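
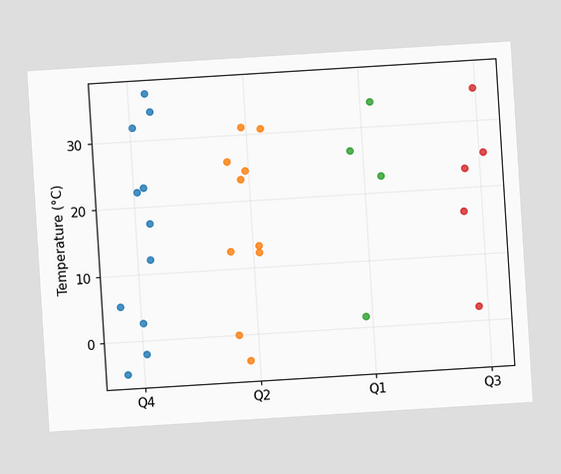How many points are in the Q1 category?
4

The chart is tilted about 4° counter-clockwise. Counting the markers in the Q1 column gives 4.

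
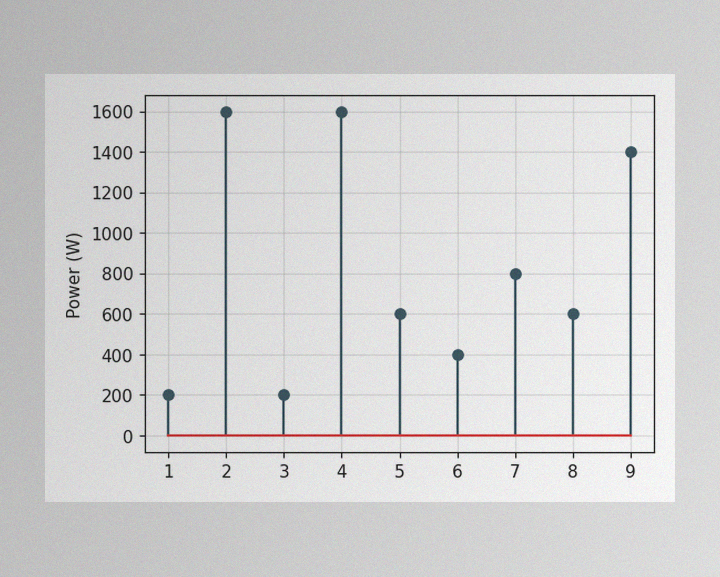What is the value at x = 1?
200W

The image has some photo noise and uneven lighting. The stem at x=1 reaches 200W.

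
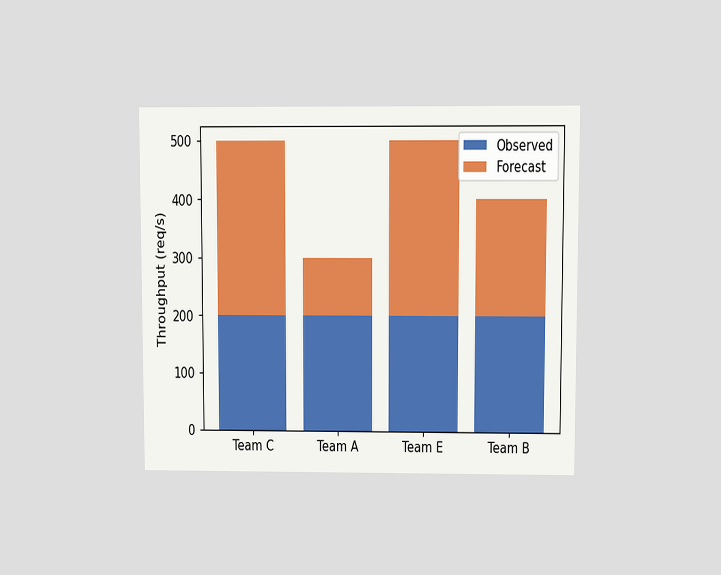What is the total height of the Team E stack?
500req/s

The chart is viewed at a slight angle. The Team E stack's top reaches 500req/s on the y-axis.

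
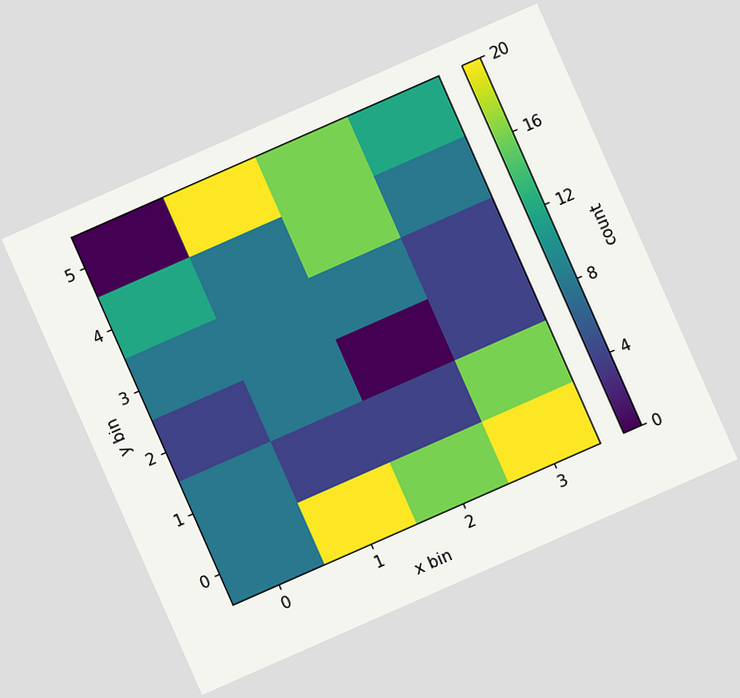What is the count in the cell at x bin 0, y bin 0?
8

The chart is tilted about 24° counter-clockwise. Matching the cell (0, 0) against the colorbar gives 8.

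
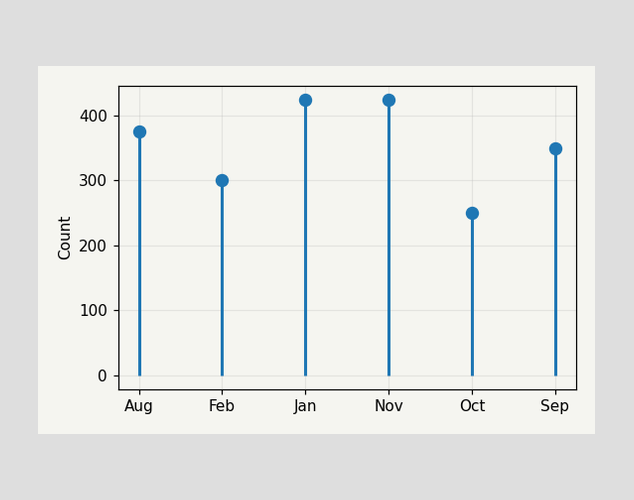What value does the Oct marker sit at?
250

The Oct marker sits at 250.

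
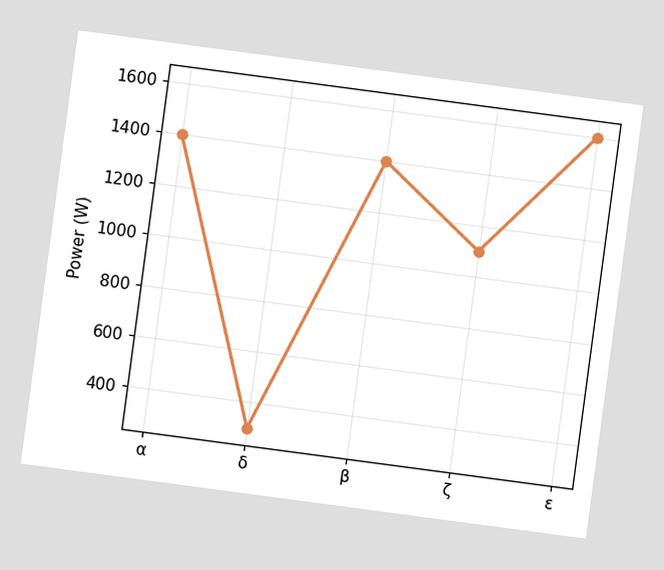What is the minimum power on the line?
The chart is tilted about 8° clockwise. The lowest point is at δ, and reading across to the y-axis gives 300W.

300W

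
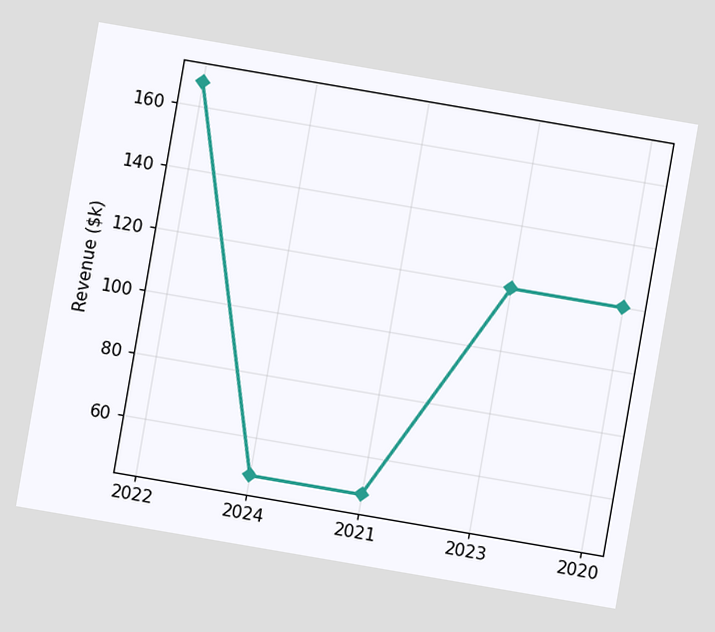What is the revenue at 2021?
$48k

The chart is tilted about 10° clockwise. At 2021, the line is at $48k.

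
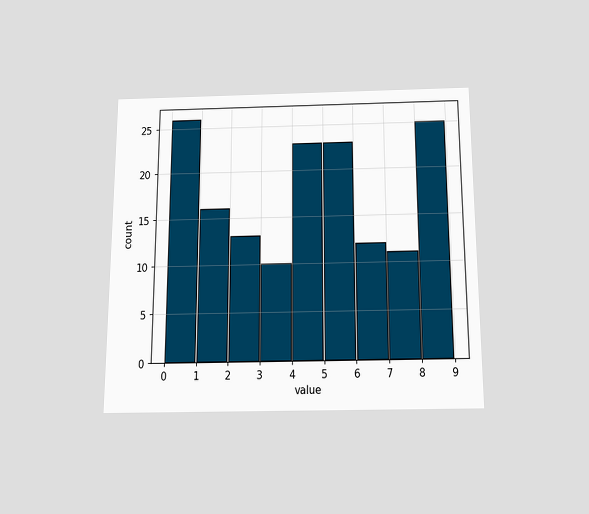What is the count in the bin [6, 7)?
12

The chart is viewed slightly from below. The [6, 7) bin has height 12.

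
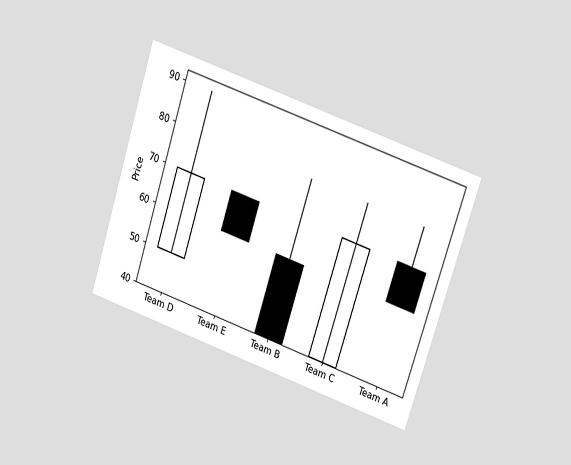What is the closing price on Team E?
The chart is tilted about 18° clockwise and viewed at a slight angle. The Team E candle closes at 60.

60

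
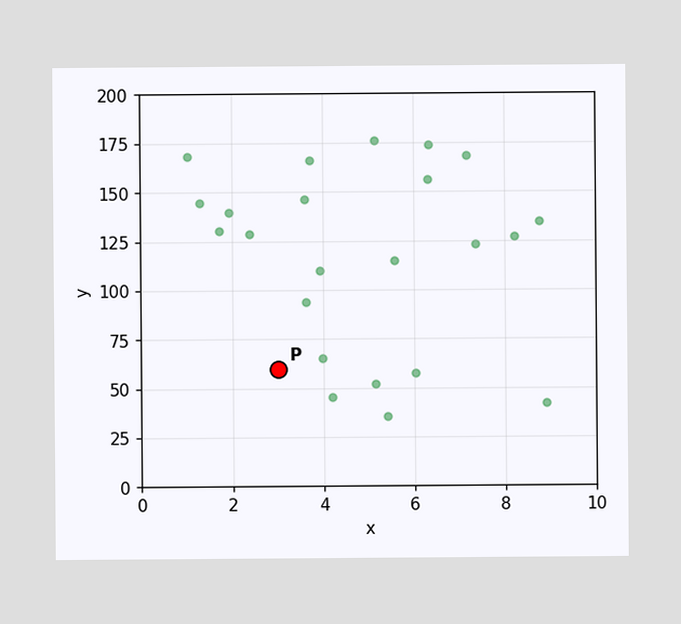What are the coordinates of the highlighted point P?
Following the gridlines from P to each axis, P sits at (3, 60).

(3, 60)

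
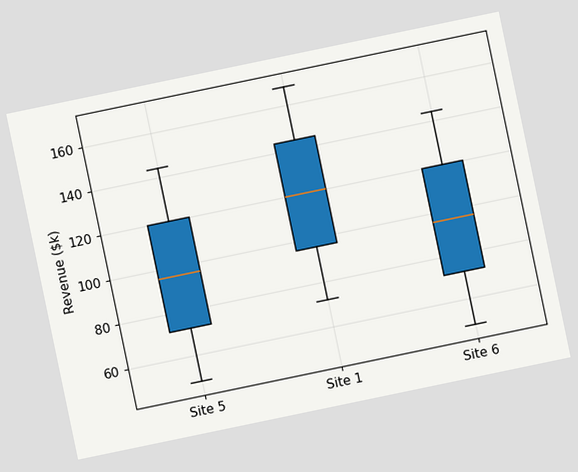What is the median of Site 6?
The chart is tilted about 12° counter-clockwise. The median line in the Site 6 box sits at $96k.

$96k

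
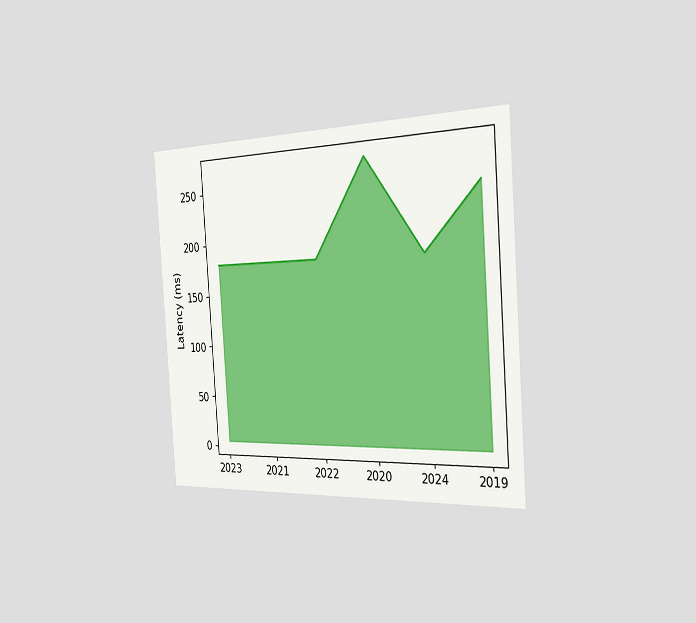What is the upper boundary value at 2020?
The chart is tilted about 4° counter-clockwise and viewed slightly from the right. At 2020 the upper boundary is at 270ms.

270ms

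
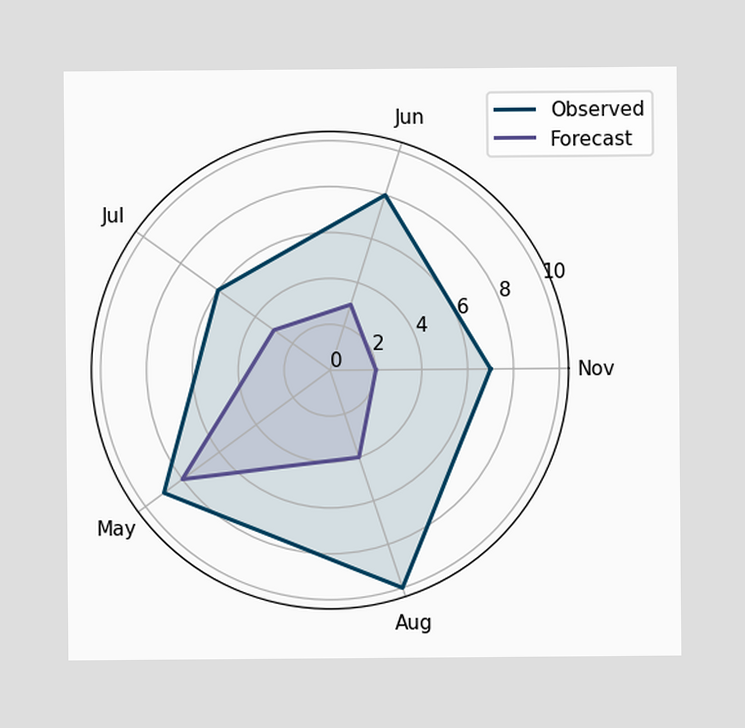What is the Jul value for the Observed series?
6

On the Jul axis, Observed reaches 6.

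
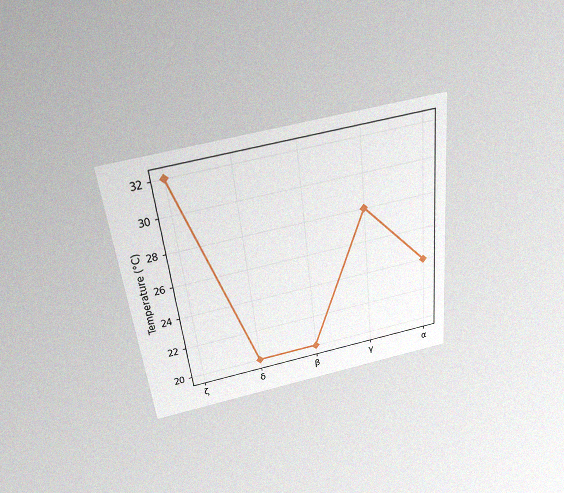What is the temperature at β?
20°C

The chart is tilted about 6° counter-clockwise and viewed slightly from above, with some photo noise. At β, the line is at 20°C.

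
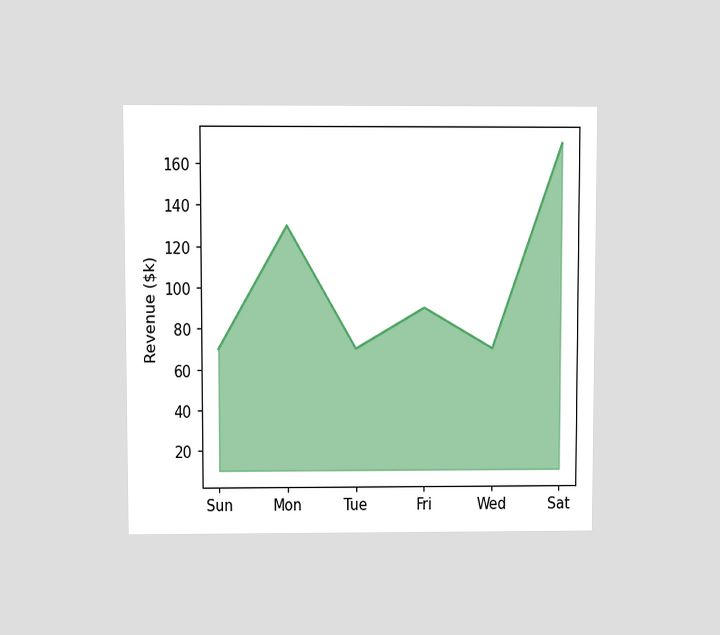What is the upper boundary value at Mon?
The chart is viewed at a slight angle. At Mon the upper boundary is at $130k.

$130k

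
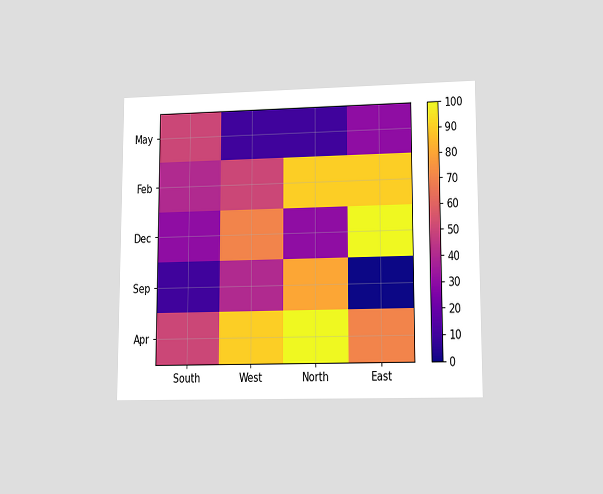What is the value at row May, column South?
The chart is viewed at a slight angle. Matching cell (May, South) against the colorbar gives 50.

50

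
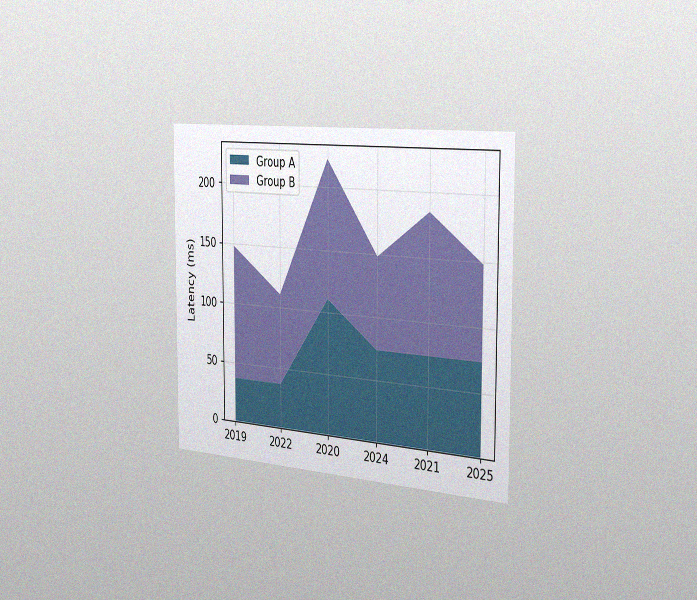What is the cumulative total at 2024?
The chart is viewed slightly from the right, with some photo noise. The stacked total at 2024 reaches 148ms.

148ms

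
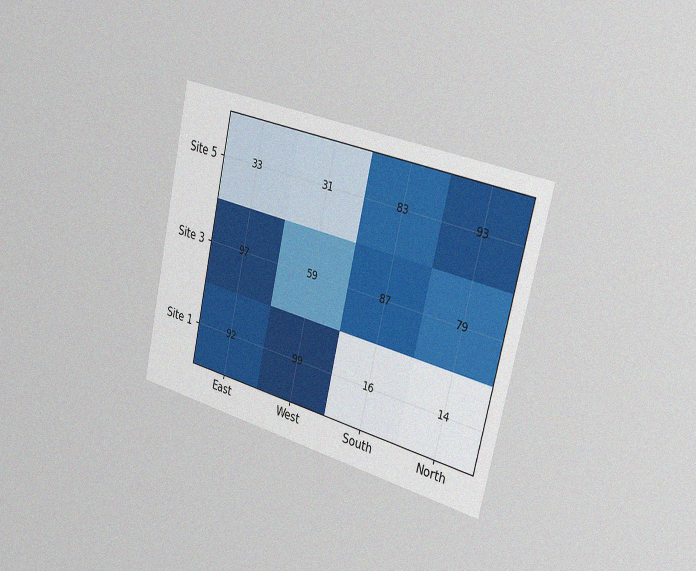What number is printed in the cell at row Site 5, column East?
33

The chart is tilted about 13° clockwise and viewed slightly from the right, with some photo noise. The (Site 5, East) cell reads 33.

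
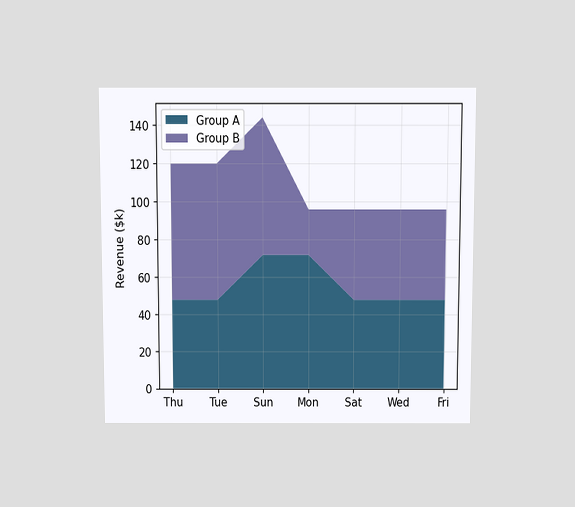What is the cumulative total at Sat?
$96k

The chart is viewed slightly from above. The stacked total at Sat reaches $96k.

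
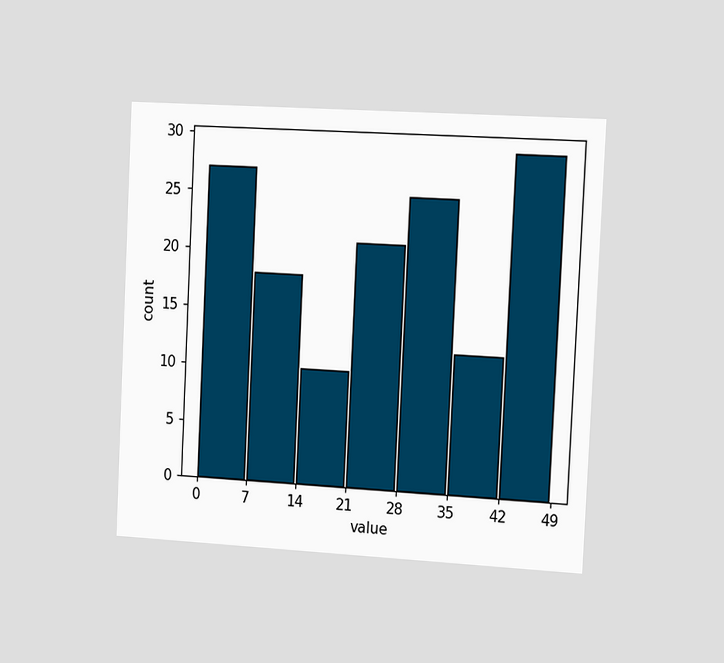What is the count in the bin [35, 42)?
12

The chart is tilted about 3° clockwise and viewed slightly from the right. The [35, 42) bin has height 12.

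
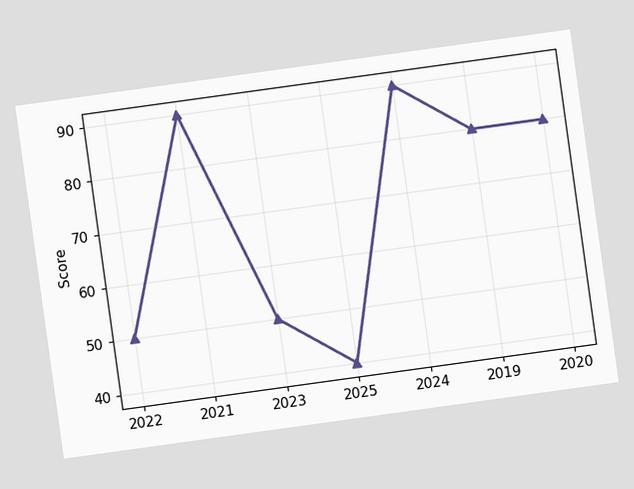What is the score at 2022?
The chart is tilted about 8° counter-clockwise. At 2022, the line is at 50.

50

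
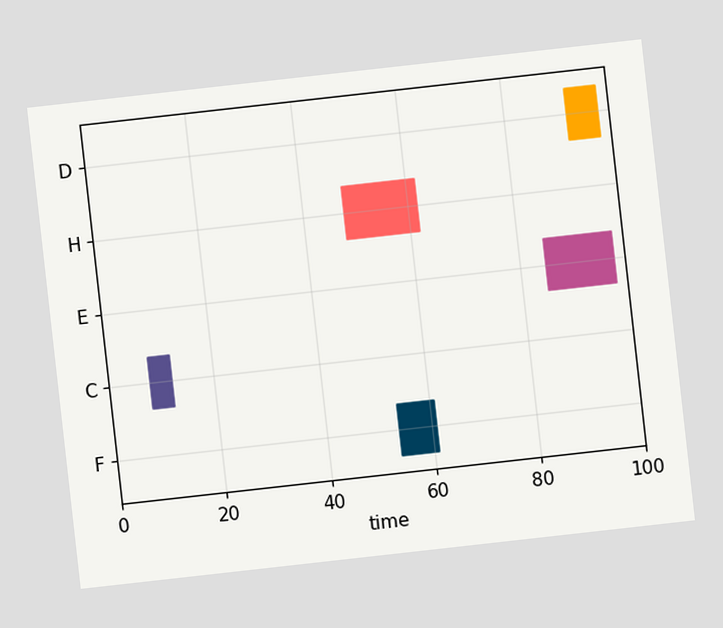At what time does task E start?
85

The chart is tilted about 6° counter-clockwise. The E bar begins at t=85.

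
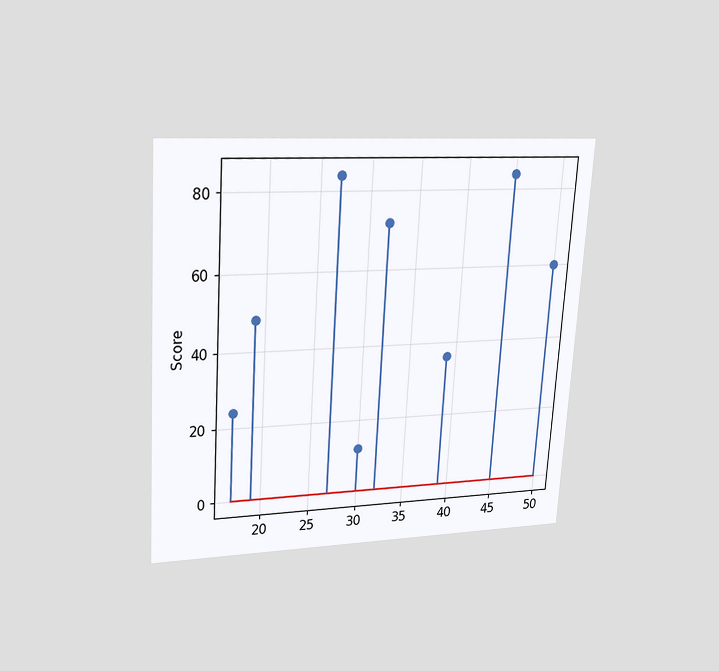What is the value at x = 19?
48

The chart is tilted about 4° clockwise and viewed at a slight angle. The stem at x=19 reaches 48.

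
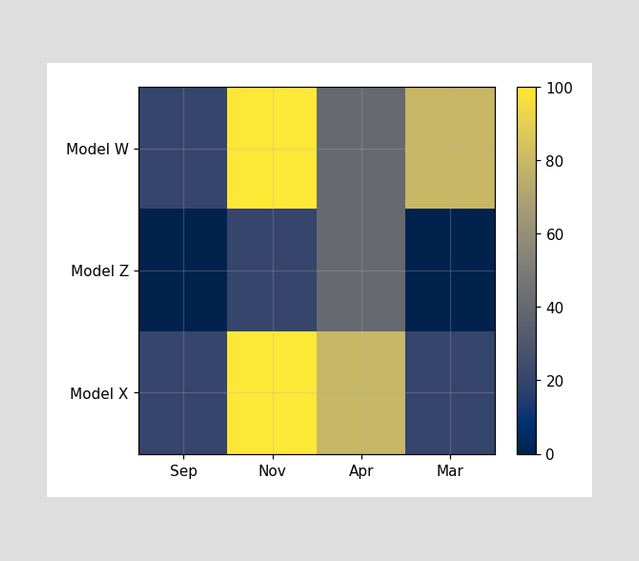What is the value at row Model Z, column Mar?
0

Matching cell (Model Z, Mar) against the colorbar gives 0.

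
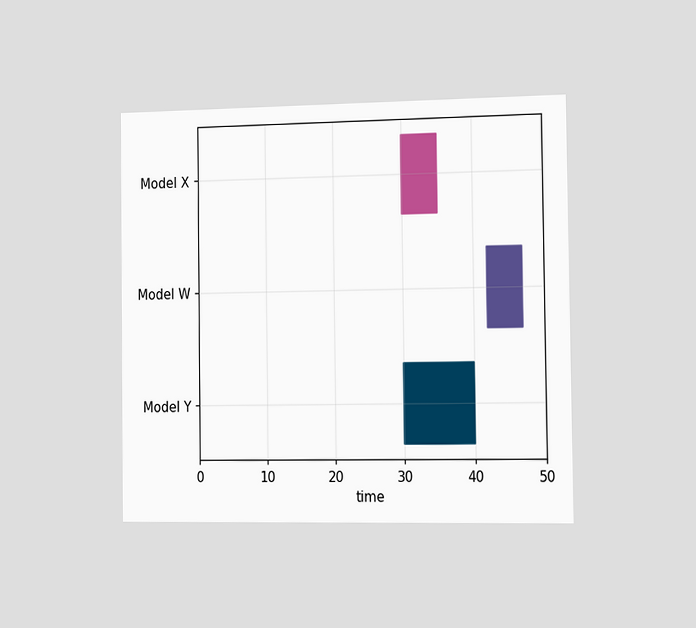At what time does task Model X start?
The chart is viewed slightly from the right. The Model X bar begins at t=30.

30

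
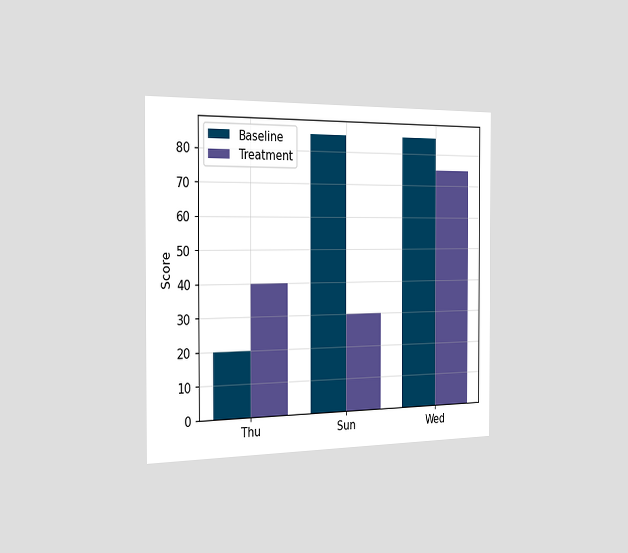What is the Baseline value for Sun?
The chart is viewed slightly from the left. The Baseline bar at Sun reaches 85 on the y-axis.

85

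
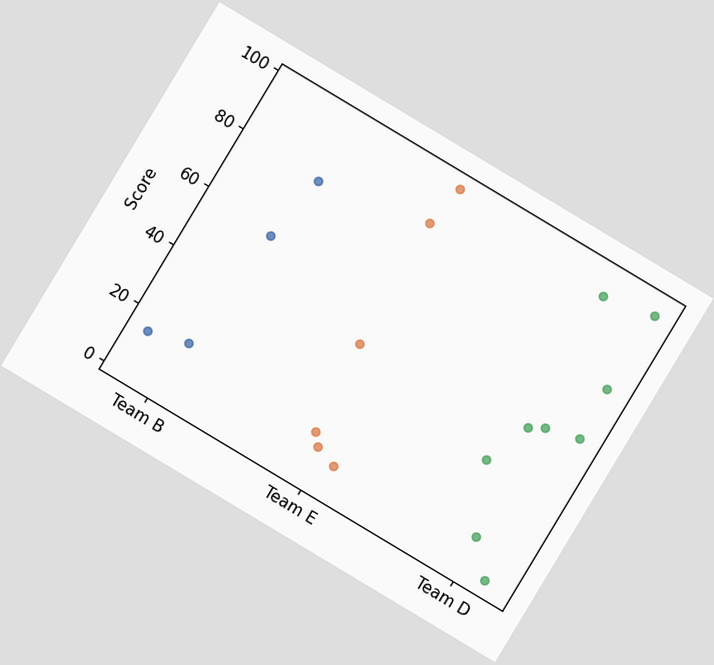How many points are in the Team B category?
The chart is tilted about 31° clockwise. Counting the markers in the Team B column gives 4.

4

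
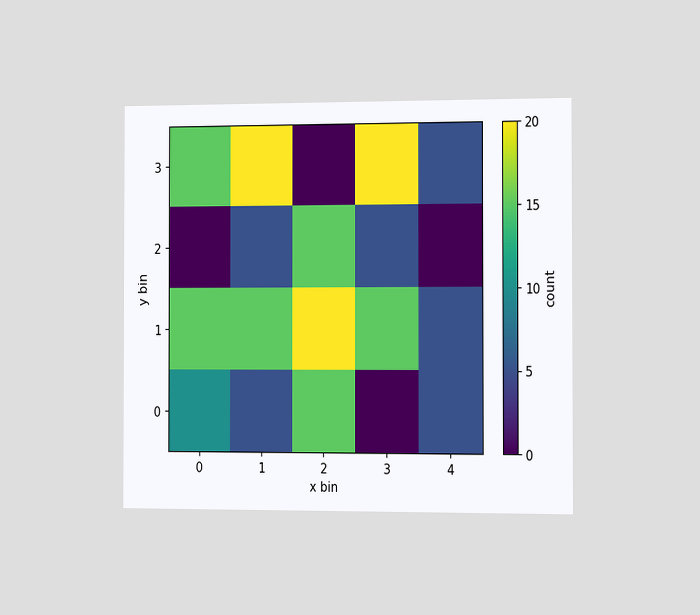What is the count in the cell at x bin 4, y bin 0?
5

The chart is viewed slightly from the right. Matching the cell (4, 0) against the colorbar gives 5.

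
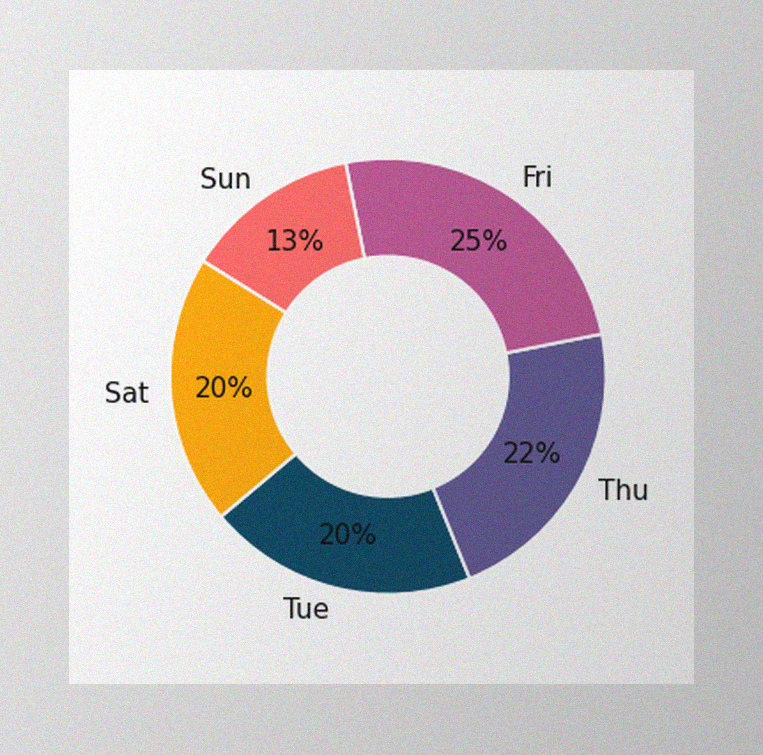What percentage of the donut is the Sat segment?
The image has some photo noise and uneven lighting. The Sat segment takes up 20% of the ring.

20%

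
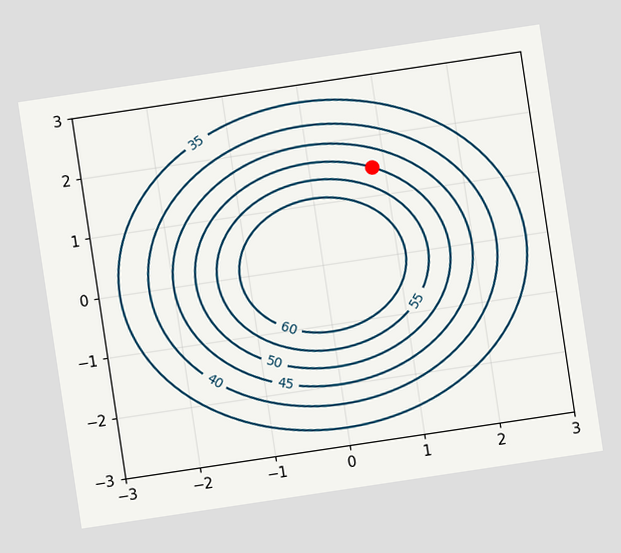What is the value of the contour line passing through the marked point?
The chart is tilted about 9° counter-clockwise. The marked point sits on the contour labelled 50.

50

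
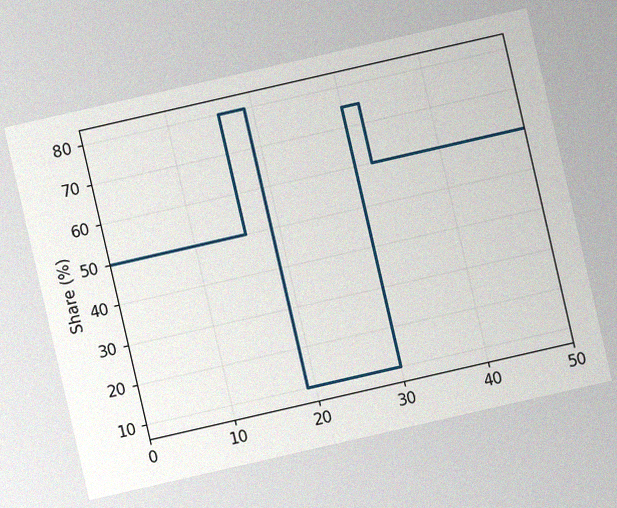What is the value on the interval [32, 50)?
60%

The chart is tilted about 13° counter-clockwise, with some photo noise. On [32, 50) the step sits at 60%.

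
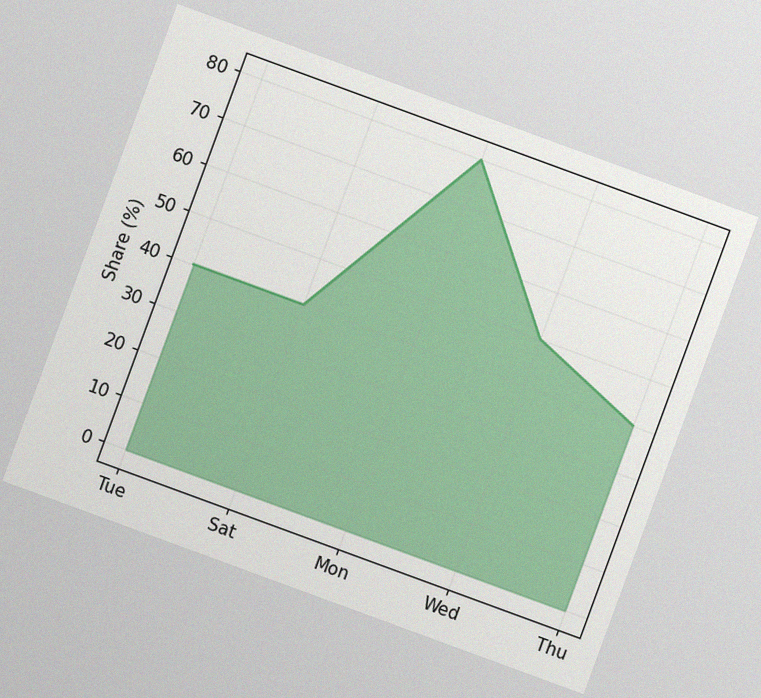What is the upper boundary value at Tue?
The chart is tilted about 20° clockwise, with some photo noise. At Tue the upper boundary is at 40%.

40%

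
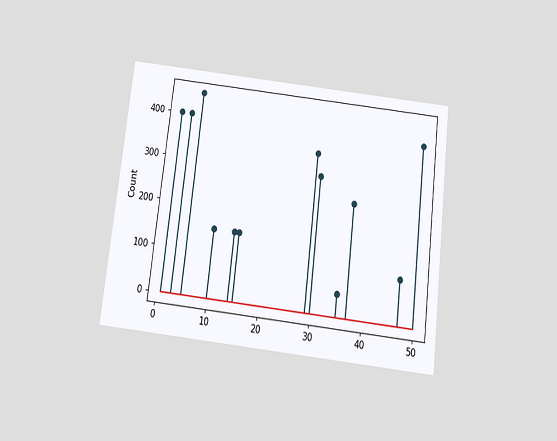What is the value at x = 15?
The chart is tilted about 7° clockwise and viewed slightly from below. The stem at x=15 reaches 150.

150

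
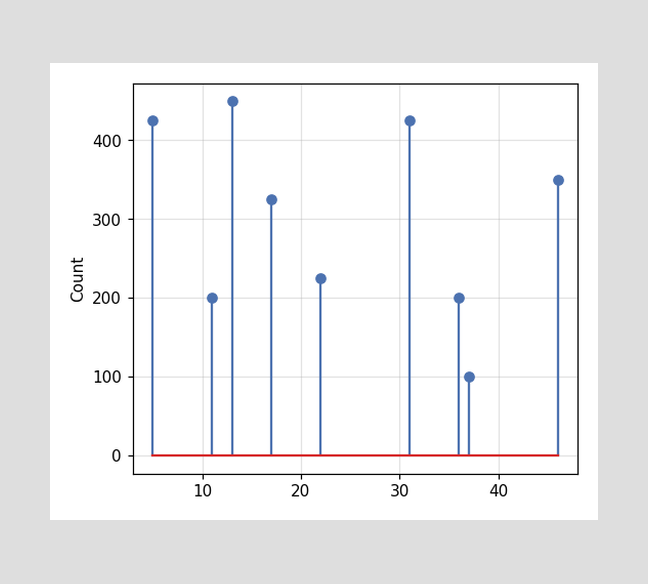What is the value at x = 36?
200

The stem at x=36 reaches 200.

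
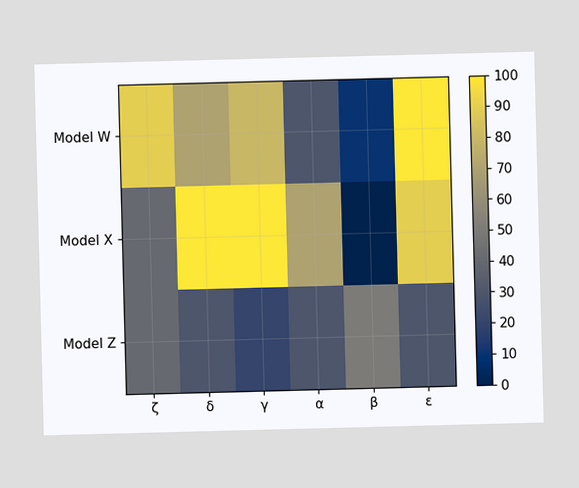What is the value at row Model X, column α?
Matching cell (Model X, α) against the colorbar gives 70.

70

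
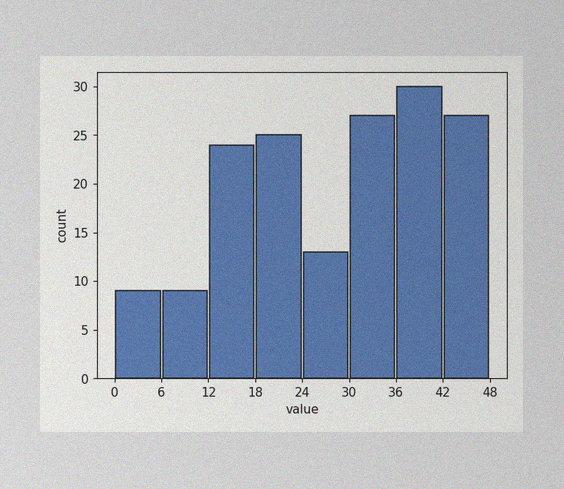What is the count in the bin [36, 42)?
The image has some photo noise and uneven lighting. The [36, 42) bin has height 30.

30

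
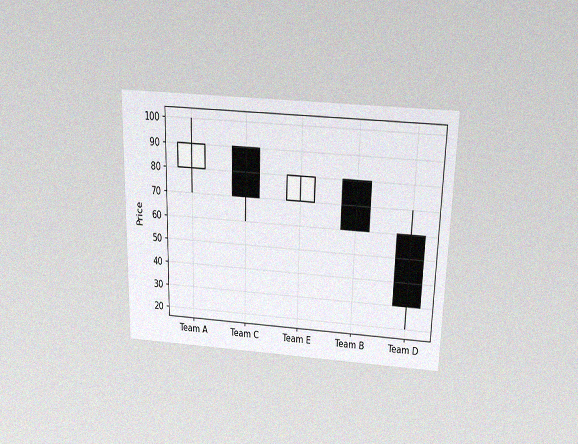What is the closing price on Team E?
The chart is viewed slightly from above, with some photo noise. The Team E candle closes at 80.

80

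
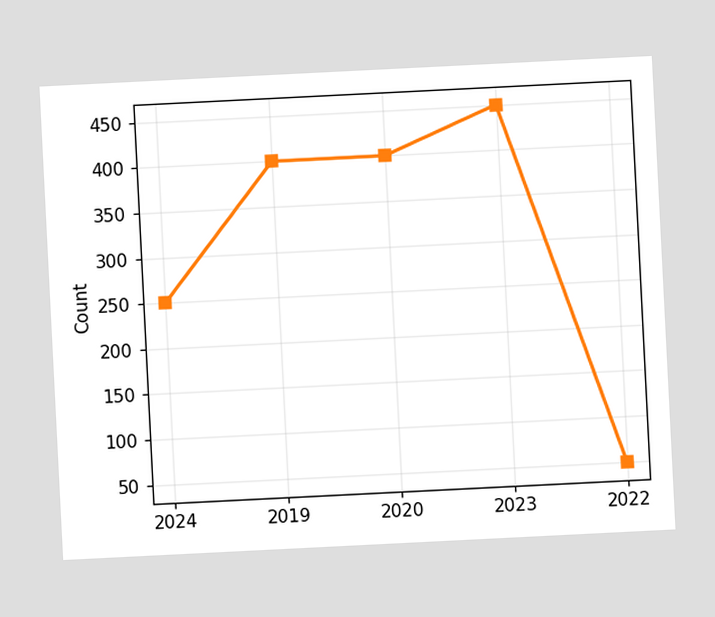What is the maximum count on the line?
450

The chart is tilted about 3° counter-clockwise. The highest point is at 2023, and reading across to the y-axis gives 450.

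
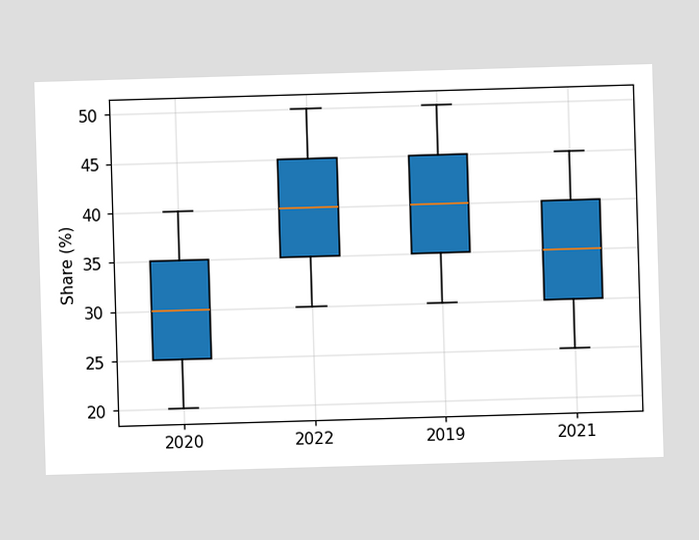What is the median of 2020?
The median line in the 2020 box sits at 30%.

30%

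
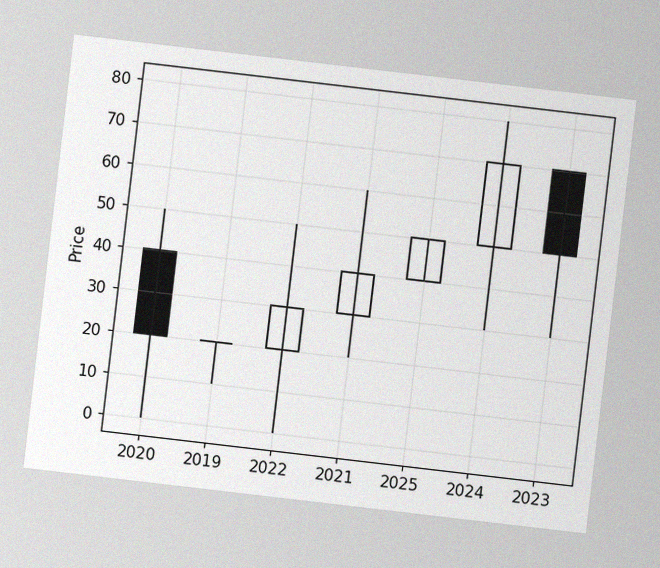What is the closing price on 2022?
30

The chart is tilted about 7° clockwise, with some photo noise. The 2022 candle closes at 30.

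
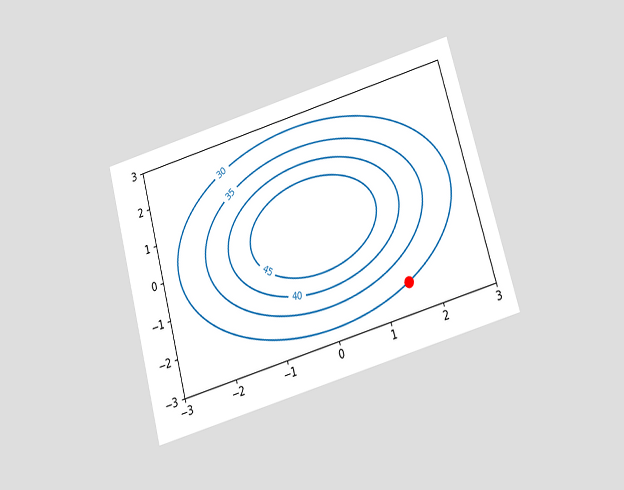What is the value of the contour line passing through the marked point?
The chart is tilted about 15° counter-clockwise and viewed slightly from below. The marked point sits on the contour labelled 30.

30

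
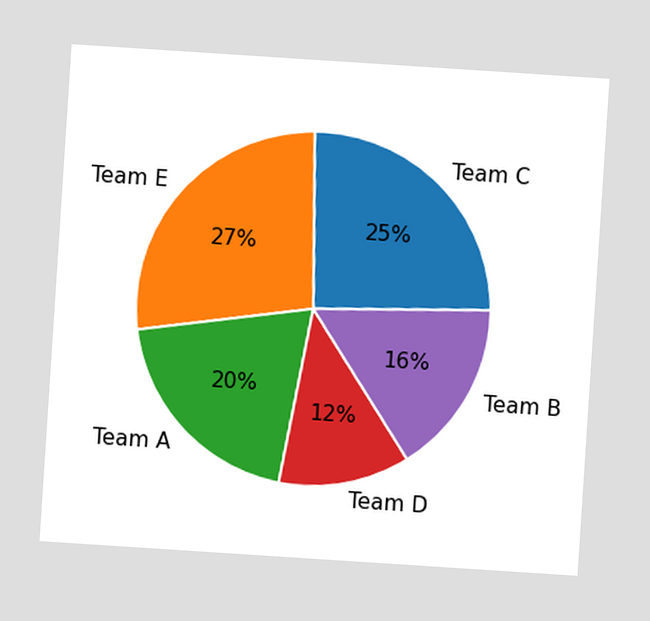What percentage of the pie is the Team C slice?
25%

The chart is tilted about 4° clockwise. The Team C slice takes up 25% of the pie.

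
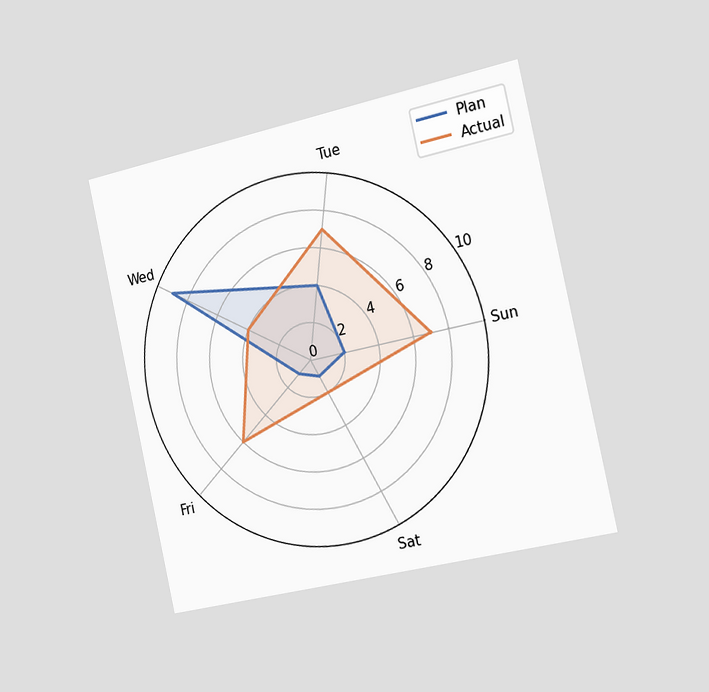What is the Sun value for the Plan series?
2

The chart is tilted about 13° counter-clockwise and viewed slightly from the right. On the Sun axis, Plan reaches 2.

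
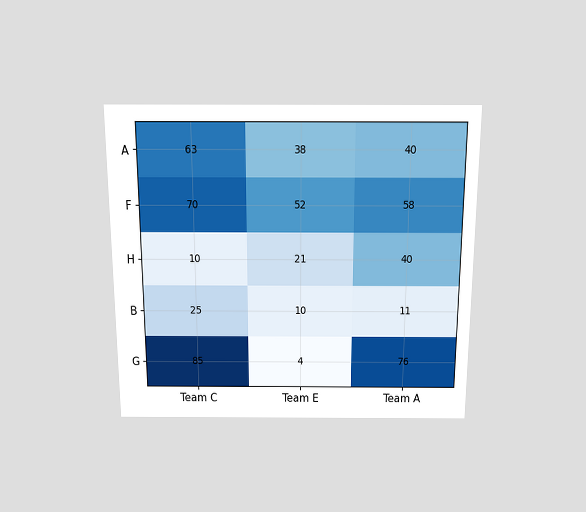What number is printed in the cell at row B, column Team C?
25

The chart is viewed slightly from above. The (B, Team C) cell reads 25.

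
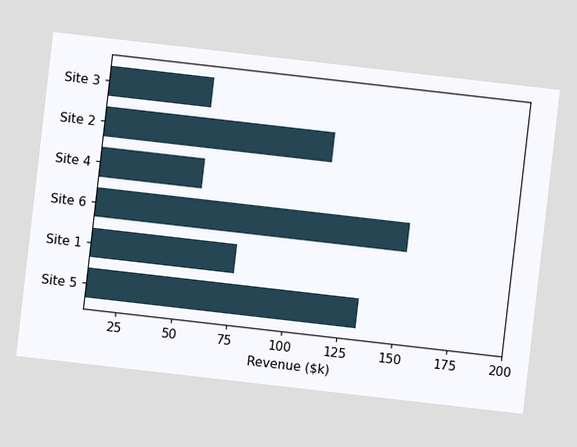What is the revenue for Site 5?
$133k

The chart is tilted about 7° clockwise. Reading along the chart's x-axis, the Site 5 bar reaches $133k.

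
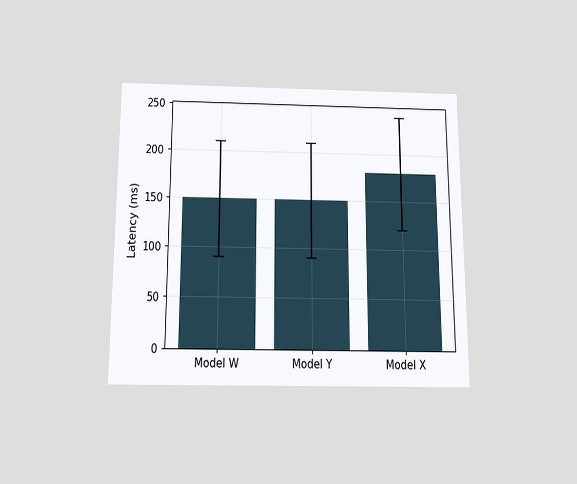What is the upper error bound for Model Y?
The chart is viewed slightly from below. The Model Y bar's upper whisker reaches 210ms.

210ms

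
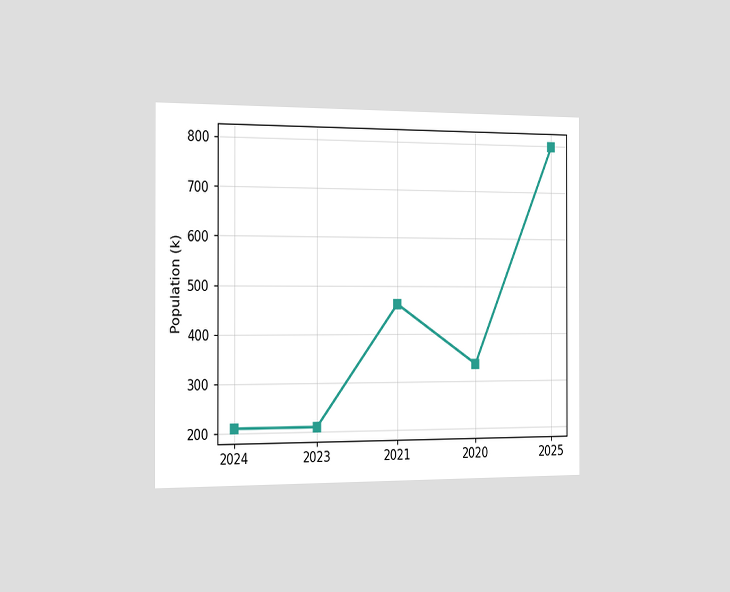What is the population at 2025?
798k

The chart is viewed slightly from the left. At 2025, the line is at 798k.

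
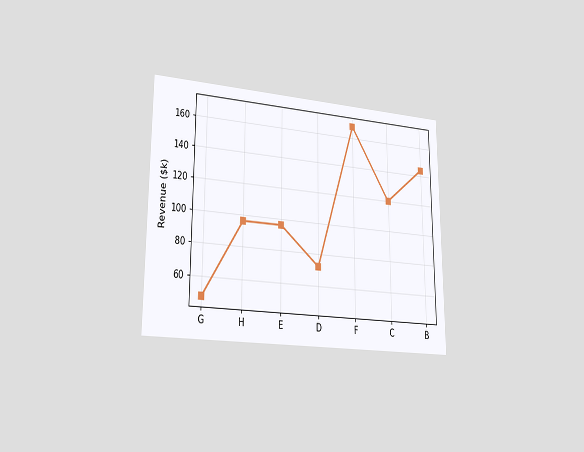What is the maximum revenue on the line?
$168k

The chart is viewed slightly from the left. The highest point is at F, and reading across to the y-axis gives $168k.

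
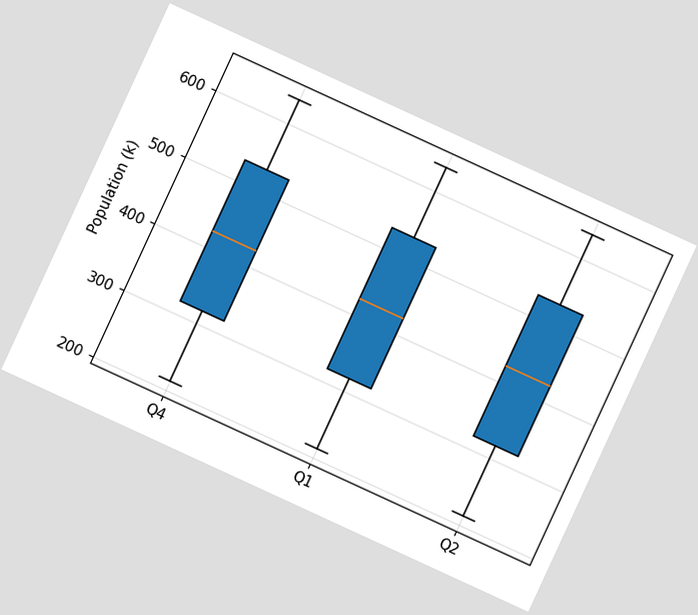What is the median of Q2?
424k

The chart is tilted about 25° clockwise. The median line in the Q2 box sits at 424k.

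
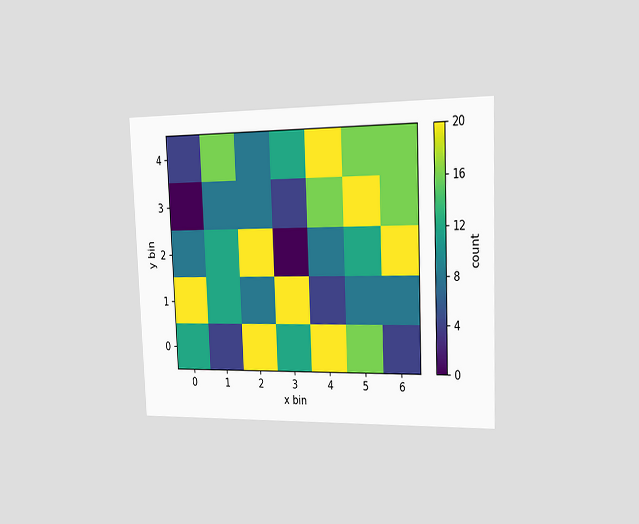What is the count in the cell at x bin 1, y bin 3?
8

The chart is tilted about 2° counter-clockwise and viewed slightly from the right. Matching the cell (1, 3) against the colorbar gives 8.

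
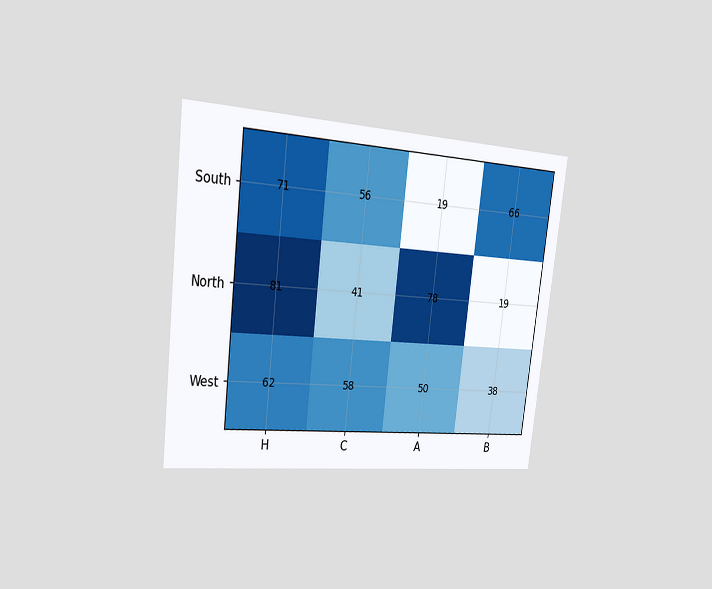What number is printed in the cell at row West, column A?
The chart is tilted about 7° clockwise and viewed slightly from the left. The (West, A) cell reads 50.

50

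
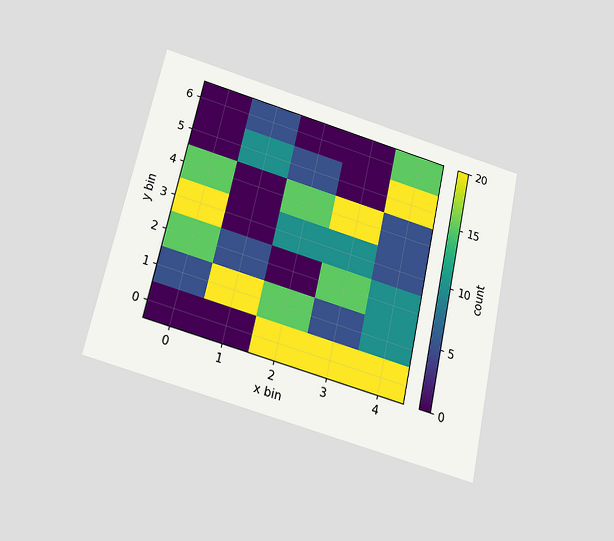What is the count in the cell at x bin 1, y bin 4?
0

The chart is tilted about 12° clockwise and viewed slightly from below. Matching the cell (1, 4) against the colorbar gives 0.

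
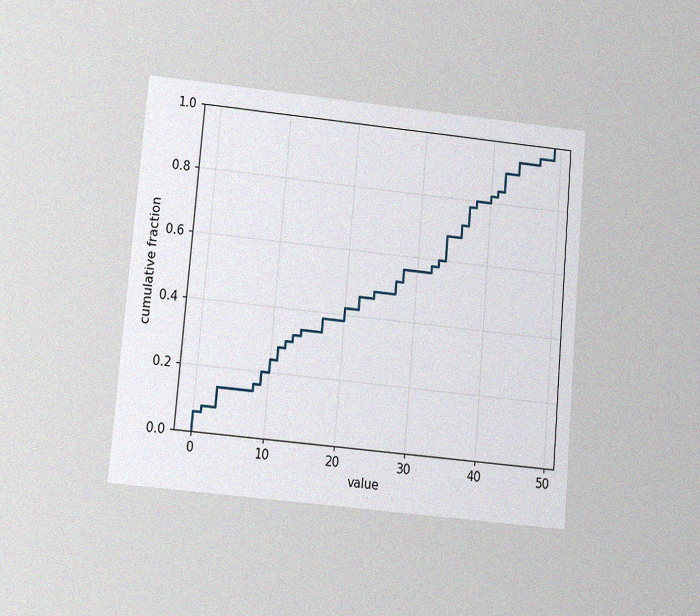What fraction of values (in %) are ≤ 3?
14%

The chart is tilted about 5° clockwise and viewed slightly from below, with some photo noise. At x=3 the ECDF step is at 14%.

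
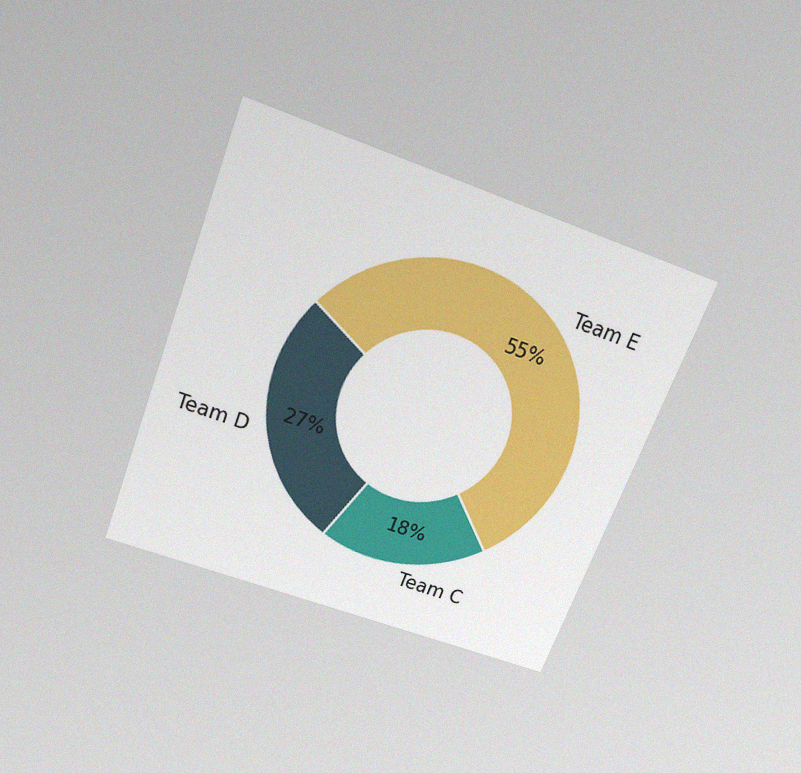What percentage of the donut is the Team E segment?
55%

The chart is tilted about 21° clockwise and viewed slightly from above, with some photo noise. The Team E segment takes up 55% of the ring.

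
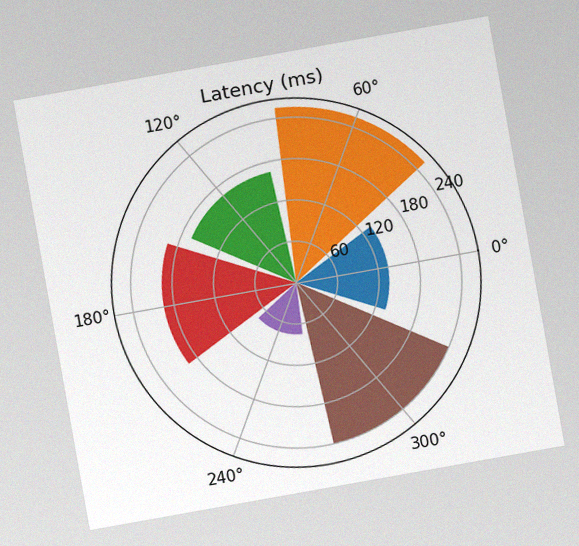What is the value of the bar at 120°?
165ms

The chart is tilted about 10° counter-clockwise, with some photo noise. The bar at 120° reaches 165ms on the radial axis.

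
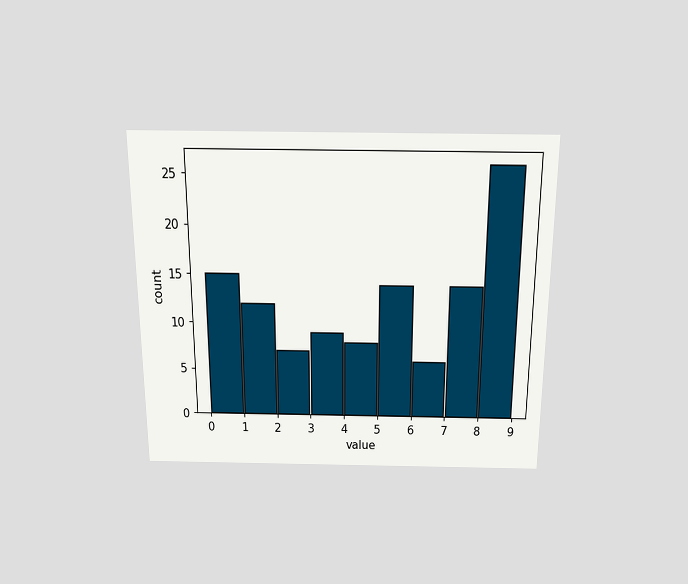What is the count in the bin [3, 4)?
9

The chart is viewed slightly from above. The [3, 4) bin has height 9.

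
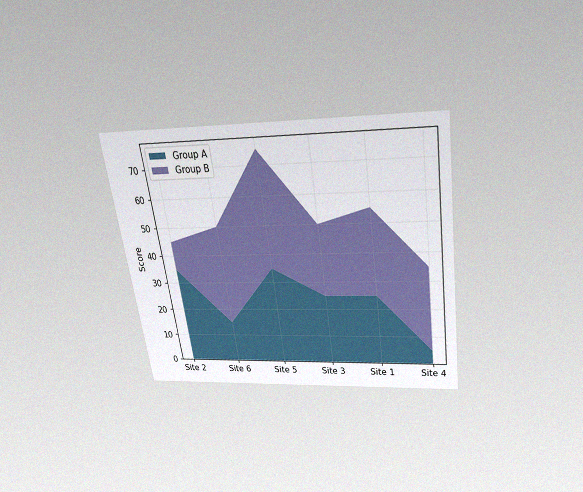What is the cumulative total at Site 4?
35

The chart is tilted about 8° counter-clockwise and viewed slightly from above, with some photo noise. The stacked total at Site 4 reaches 35.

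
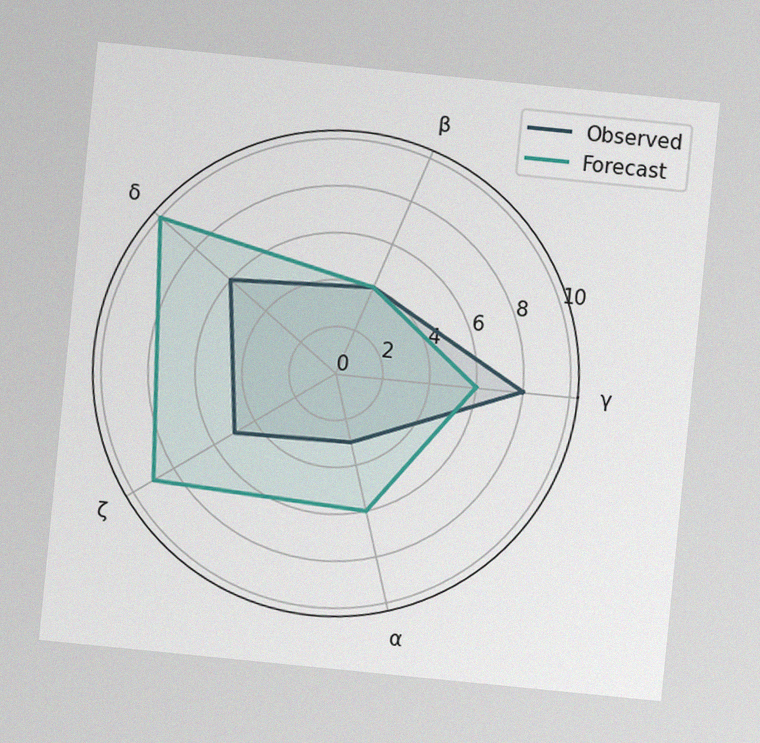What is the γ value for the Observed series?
The chart is tilted about 6° clockwise, with some photo noise. On the γ axis, Observed reaches 8.

8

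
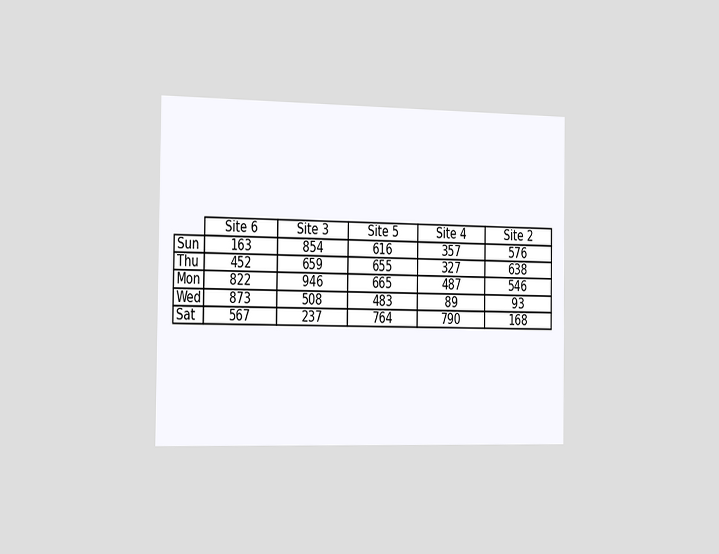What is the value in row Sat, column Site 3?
The chart is viewed slightly from the left. The (Sat, Site 3) cell reads 237.

237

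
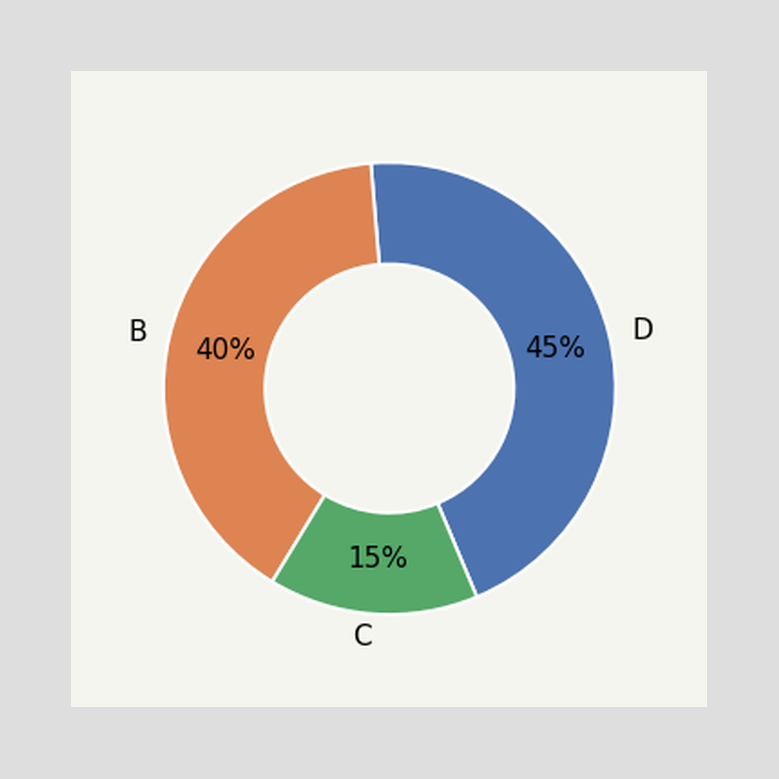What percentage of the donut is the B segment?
40%

The B segment takes up 40% of the ring.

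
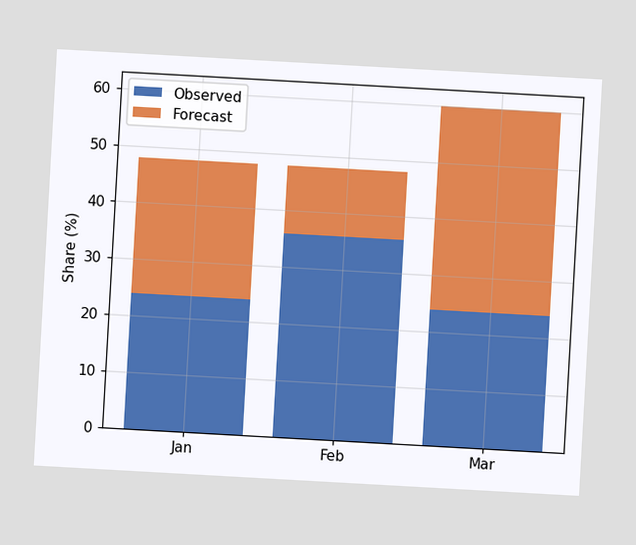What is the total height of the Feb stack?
48%

The chart is tilted about 3° clockwise. The Feb stack's top reaches 48% on the y-axis.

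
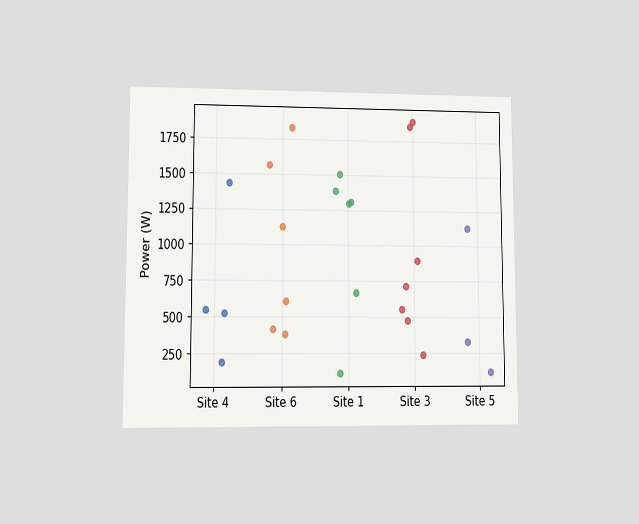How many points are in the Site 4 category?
4

The chart is viewed at a slight angle. Counting the markers in the Site 4 column gives 4.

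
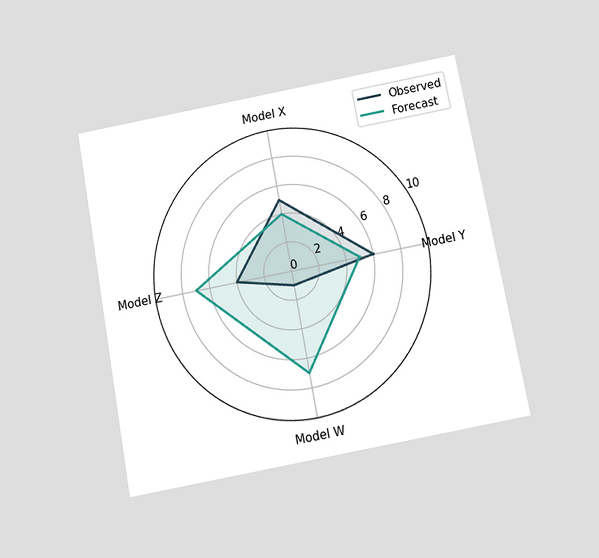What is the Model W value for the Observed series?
1

The chart is tilted about 11° counter-clockwise and viewed slightly from below. On the Model W axis, Observed reaches 1.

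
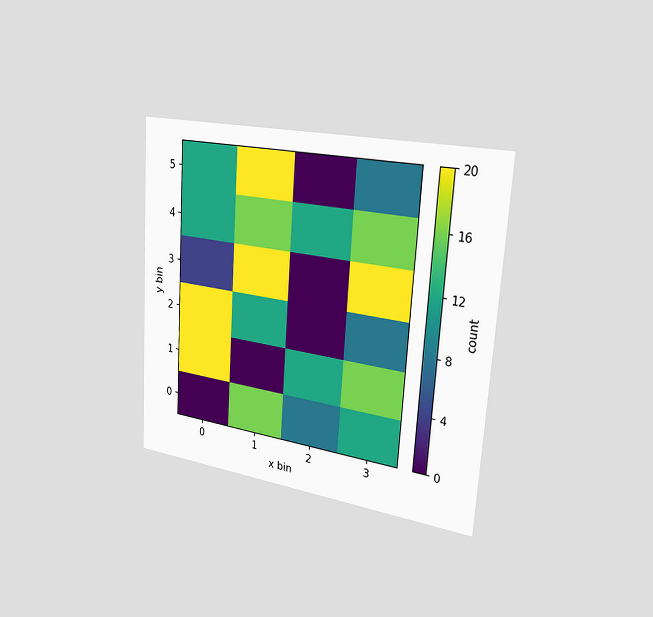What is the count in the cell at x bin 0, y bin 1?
The chart is tilted about 4° clockwise and viewed slightly from the right. Matching the cell (0, 1) against the colorbar gives 20.

20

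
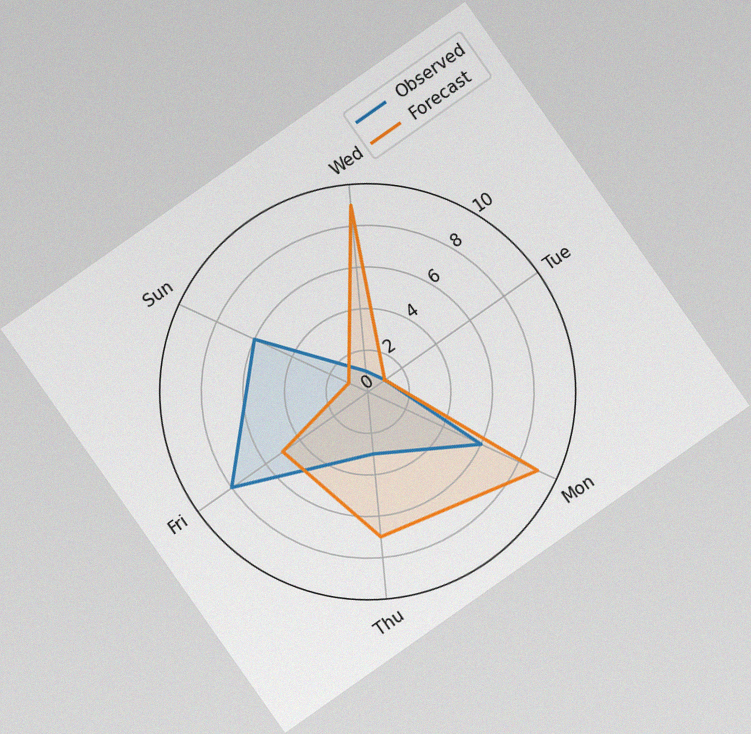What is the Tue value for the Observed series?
1

The chart is tilted about 35° counter-clockwise, with some photo noise. On the Tue axis, Observed reaches 1.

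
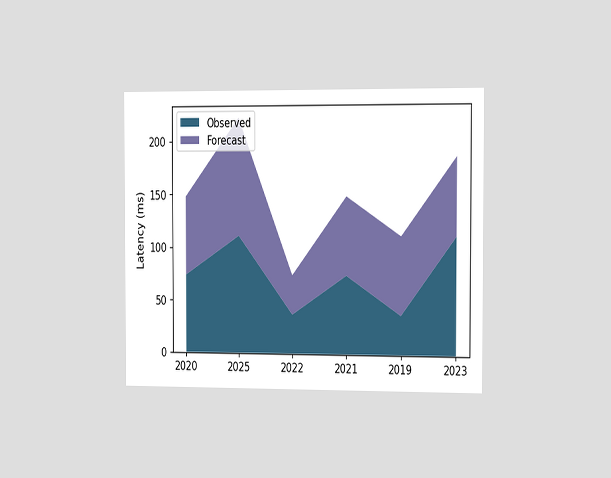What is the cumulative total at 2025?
222ms

The chart is viewed slightly from the right. The stacked total at 2025 reaches 222ms.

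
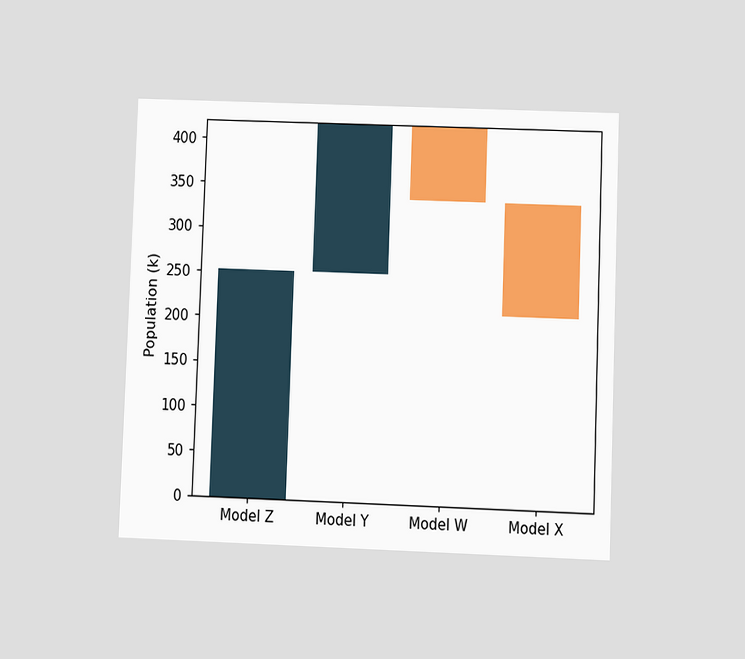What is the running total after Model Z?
The chart is tilted about 2° clockwise and viewed at a slight angle. After Model Z the running total reaches 252k.

252k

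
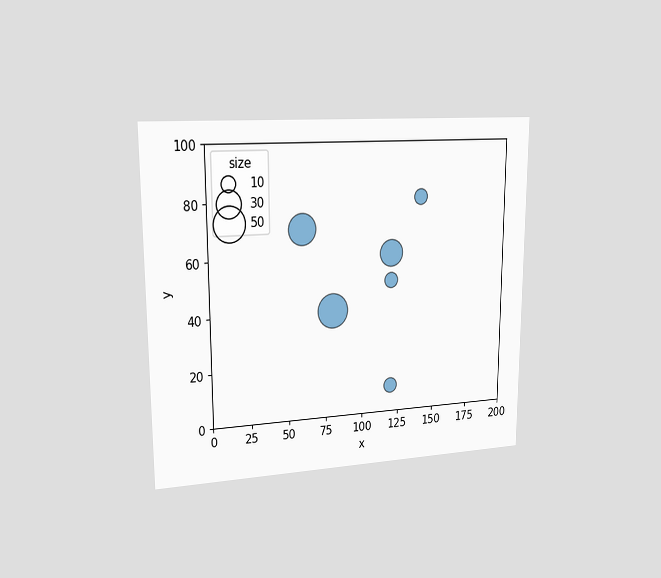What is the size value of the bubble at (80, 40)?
The chart is viewed slightly from the left. Matching the bubble at (80, 40) against the size legend gives 50.

50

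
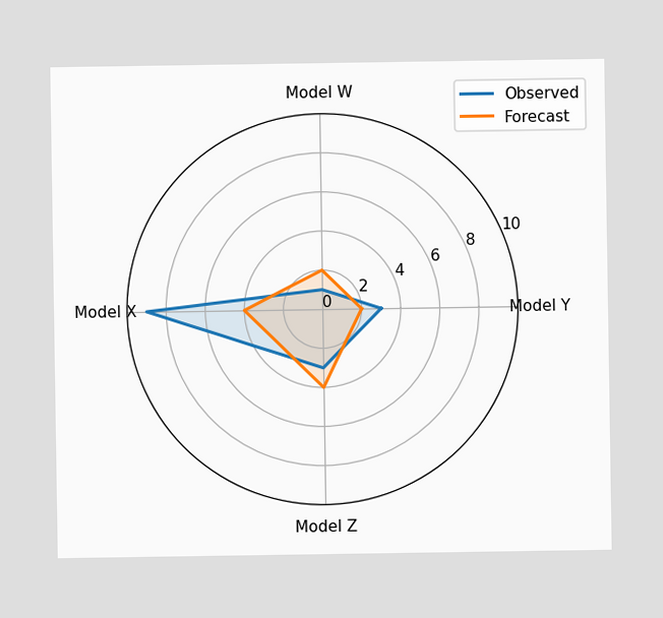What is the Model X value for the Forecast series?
On the Model X axis, Forecast reaches 4.

4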